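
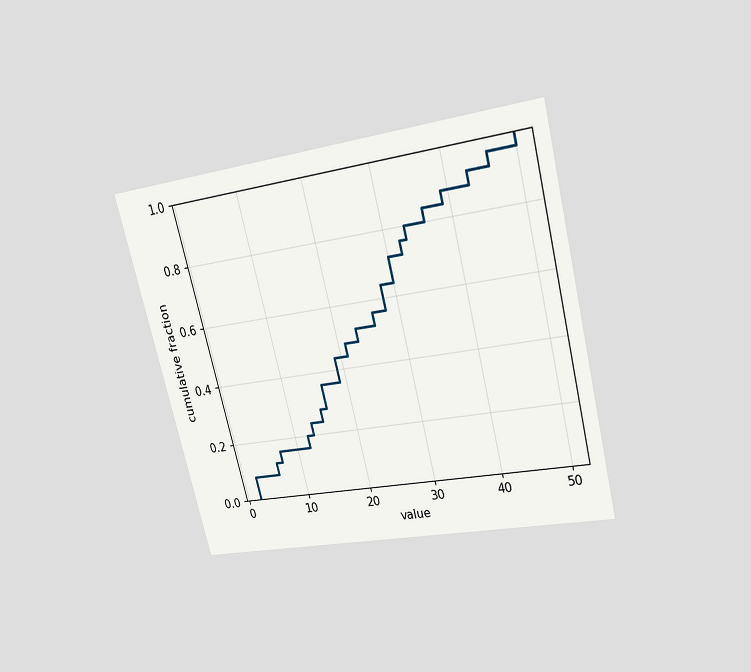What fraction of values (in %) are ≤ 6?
12%

The chart is tilted about 14° counter-clockwise and viewed slightly from above. At x=6 the ECDF step is at 12%.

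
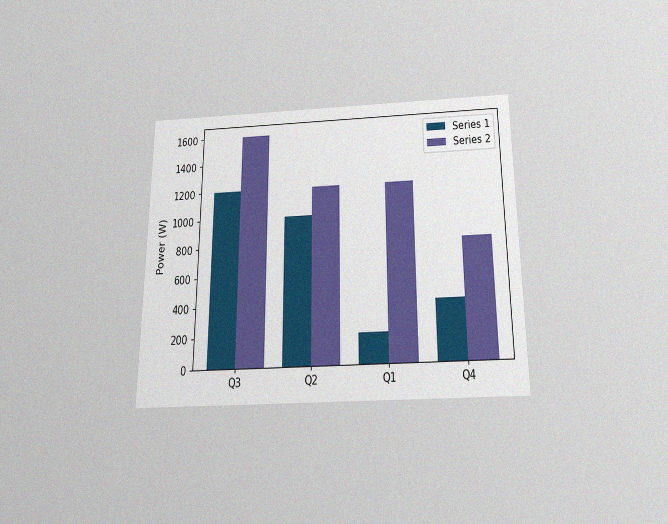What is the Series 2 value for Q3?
1600W

The chart is viewed slightly from below, with some photo noise. The Series 2 bar at Q3 reaches 1600W on the y-axis.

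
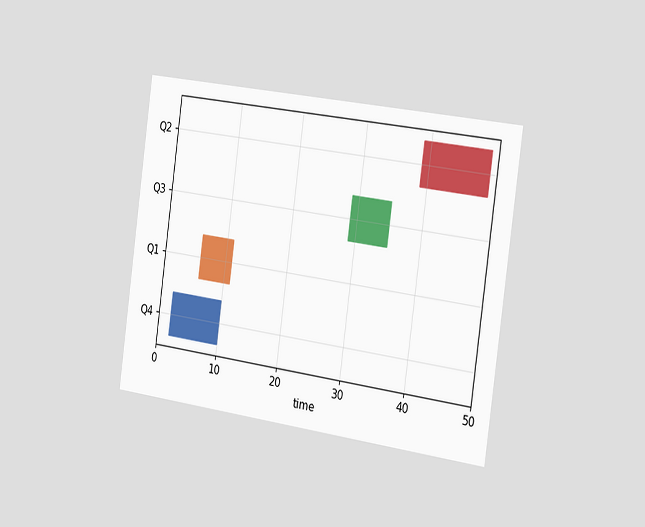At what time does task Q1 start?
6

The chart is tilted about 8° clockwise and viewed slightly from the right. The Q1 bar begins at t=6.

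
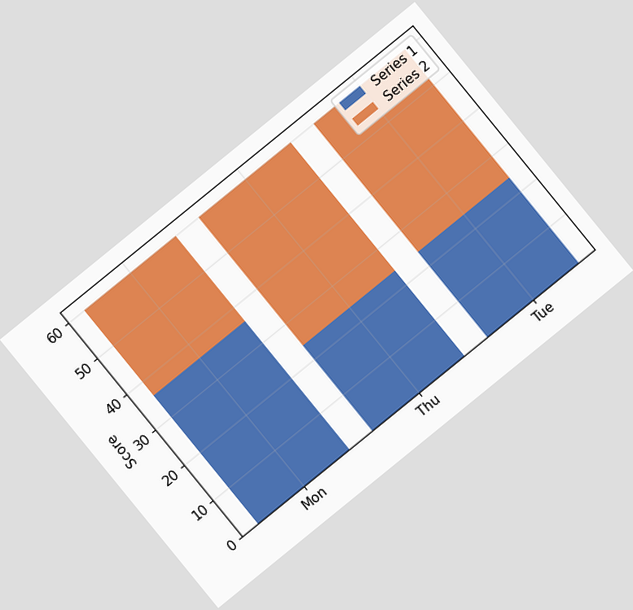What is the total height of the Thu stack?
60

The chart is tilted about 39° counter-clockwise. The Thu stack's top reaches 60 on the y-axis.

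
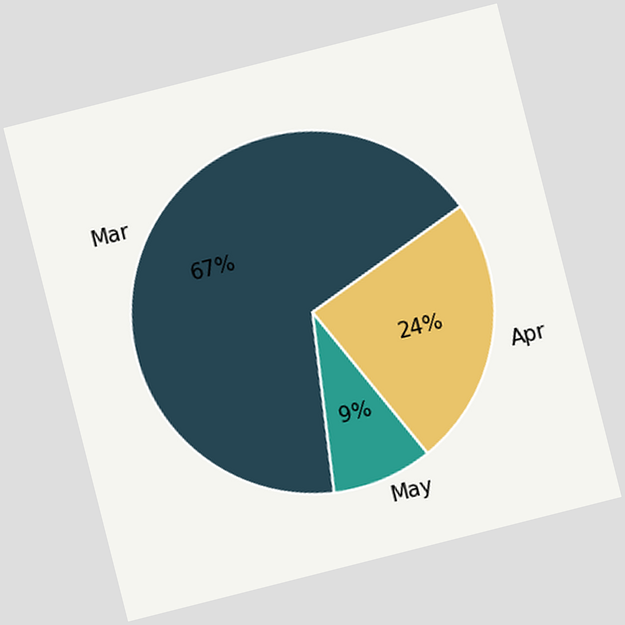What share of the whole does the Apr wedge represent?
24%

The chart is tilted about 14° counter-clockwise. The Apr slice takes up 24% of the pie.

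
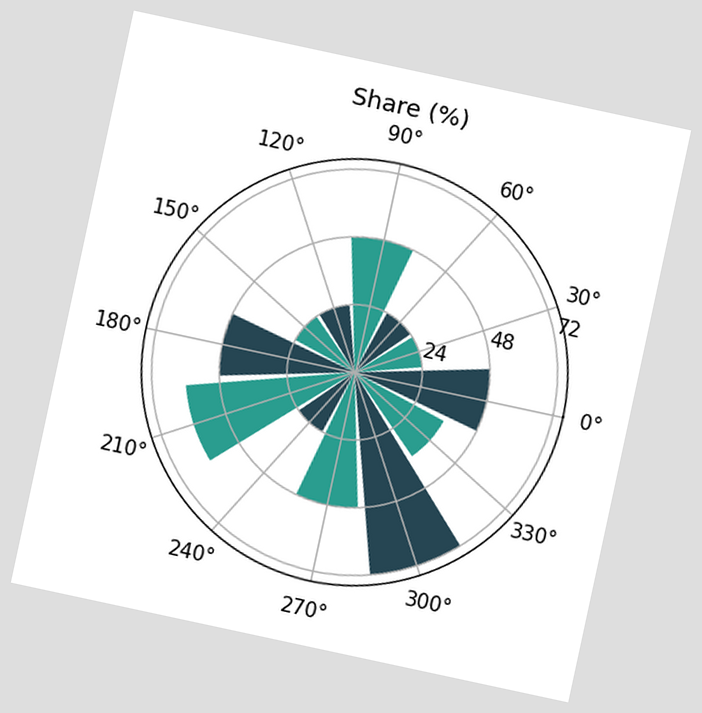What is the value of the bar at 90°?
48%

The chart is tilted about 12° clockwise. The bar at 90° reaches 48% on the radial axis.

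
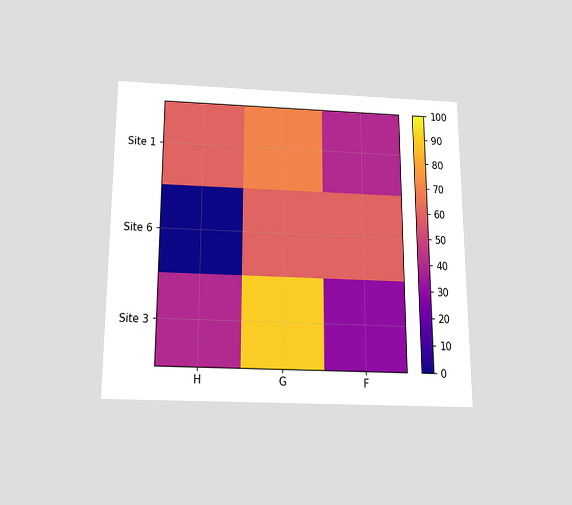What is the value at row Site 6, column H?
0

The chart is viewed slightly from below. Matching cell (Site 6, H) against the colorbar gives 0.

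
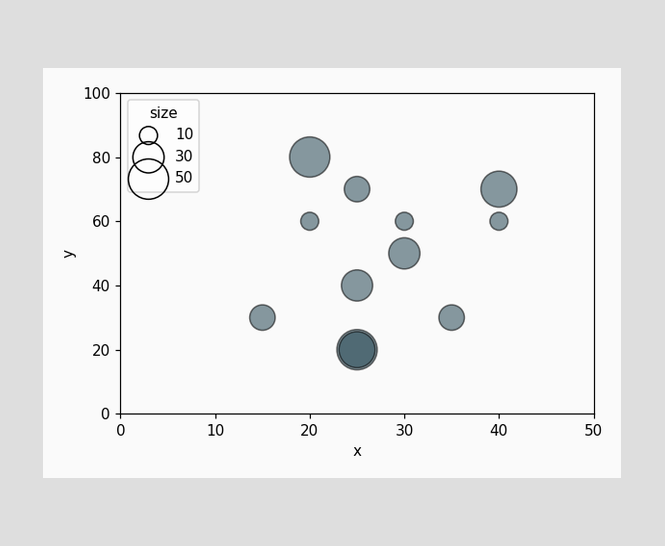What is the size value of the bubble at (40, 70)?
Matching the bubble at (40, 70) against the size legend gives 40.

40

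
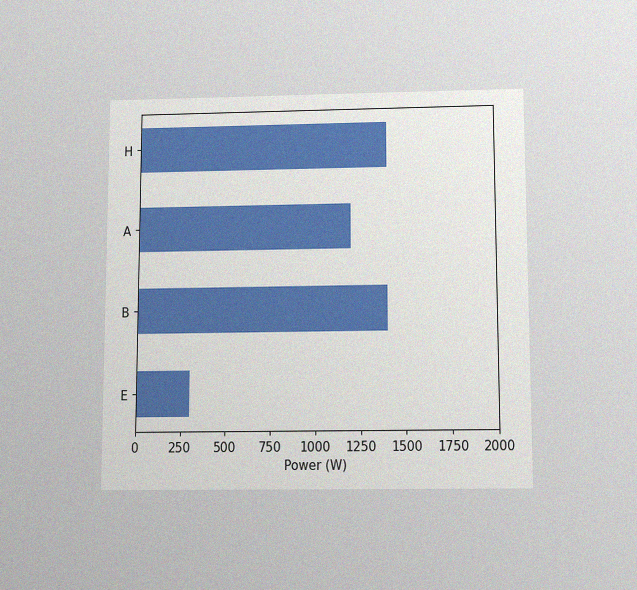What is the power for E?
The chart is viewed slightly from below, with some photo noise. Reading along the chart's x-axis, the E bar reaches 300W.

300W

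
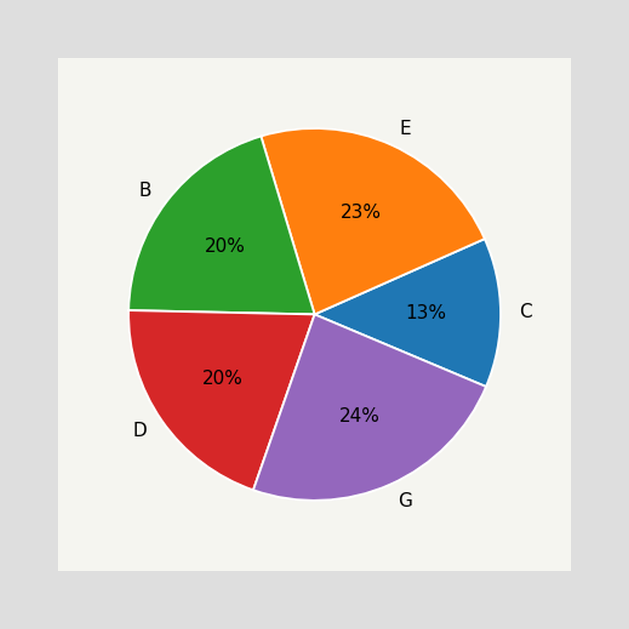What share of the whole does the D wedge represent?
The D slice takes up 20% of the pie.

20%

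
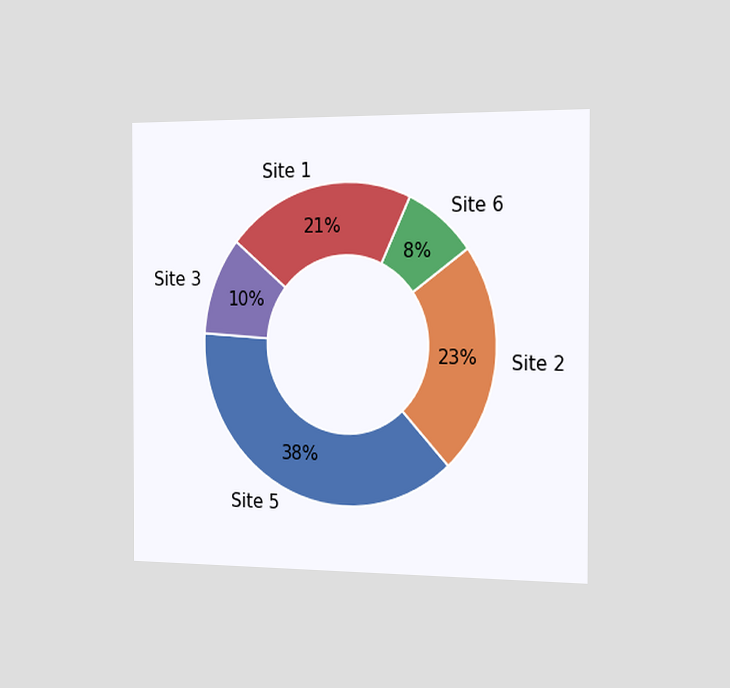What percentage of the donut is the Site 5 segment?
38%

The chart is viewed slightly from the right. The Site 5 segment takes up 38% of the ring.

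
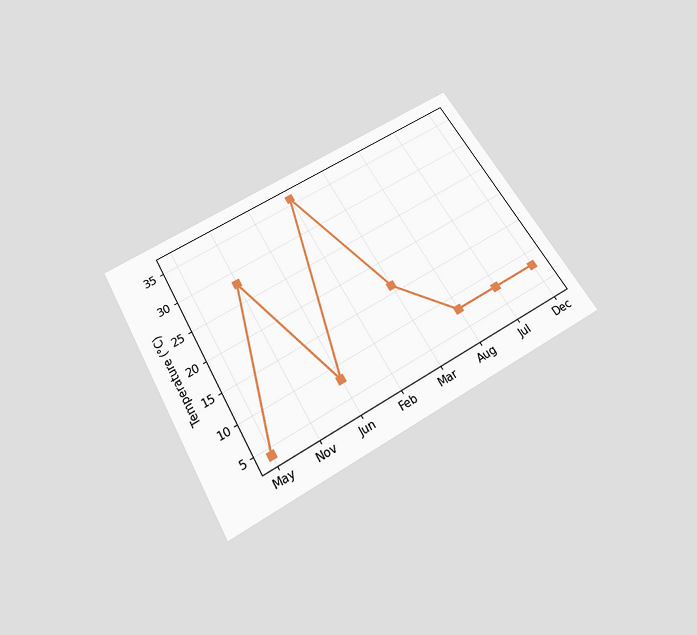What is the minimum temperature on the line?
The chart is tilted about 30° counter-clockwise and viewed slightly from below. The lowest point is at May, and reading across to the y-axis gives 4°C.

4°C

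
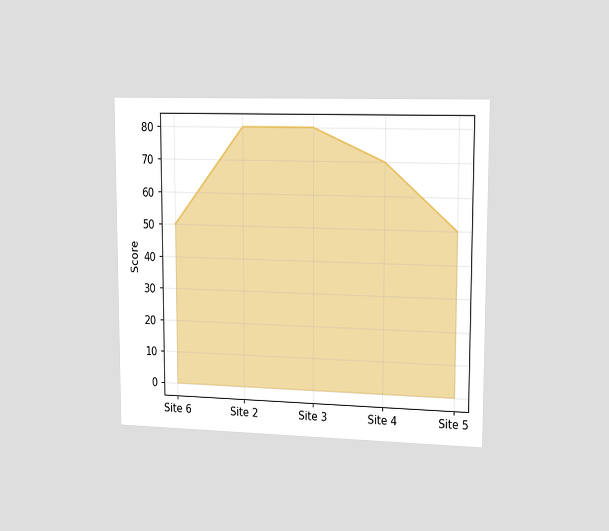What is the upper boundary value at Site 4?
70

The chart is viewed slightly from the right. At Site 4 the upper boundary is at 70.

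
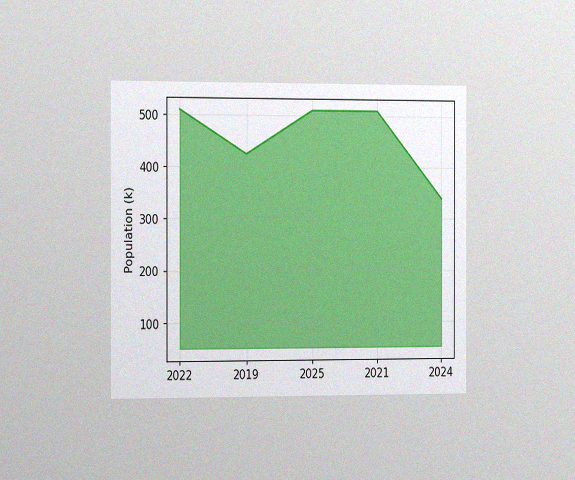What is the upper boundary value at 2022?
The chart is viewed slightly from the left, with some photo noise. At 2022 the upper boundary is at 510k.

510k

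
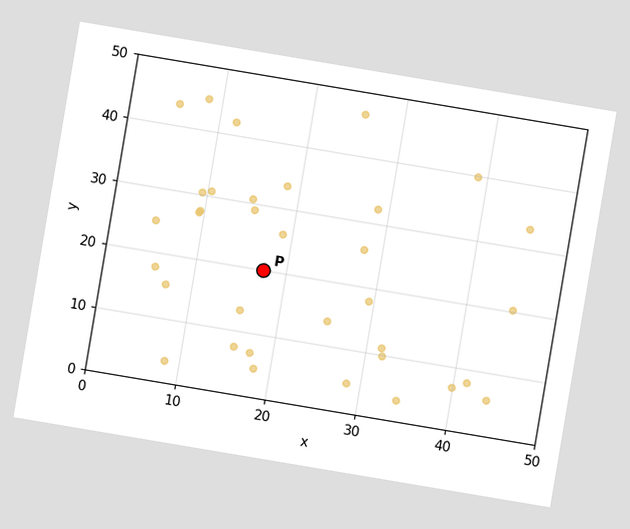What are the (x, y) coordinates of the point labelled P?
The chart is tilted about 10° clockwise. Following the gridlines from P to each axis, P sits at (17.5, 20).

(17.5, 20)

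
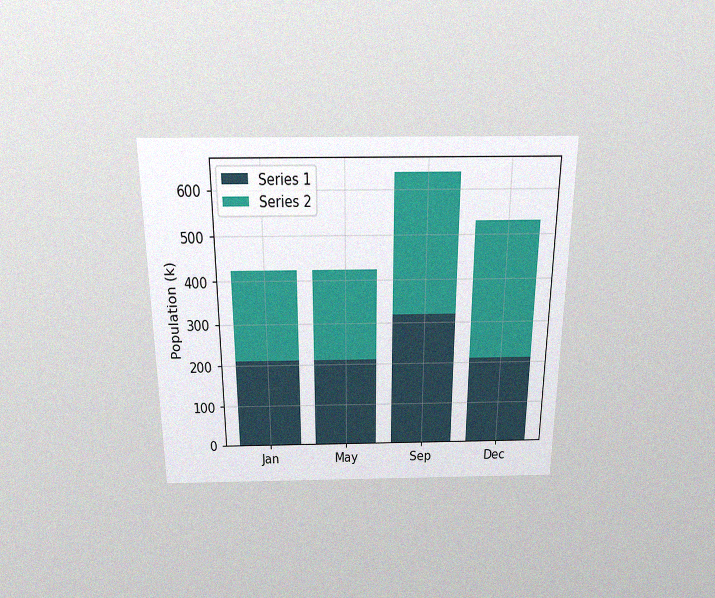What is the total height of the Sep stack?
636k

The chart is viewed slightly from above, with some photo noise. The Sep stack's top reaches 636k on the y-axis.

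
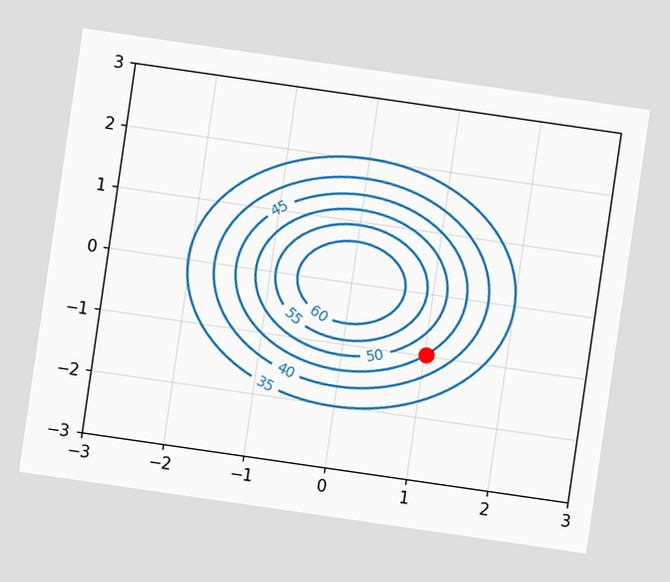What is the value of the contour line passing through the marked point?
The chart is tilted about 8° clockwise. The marked point sits on the contour labelled 45.

45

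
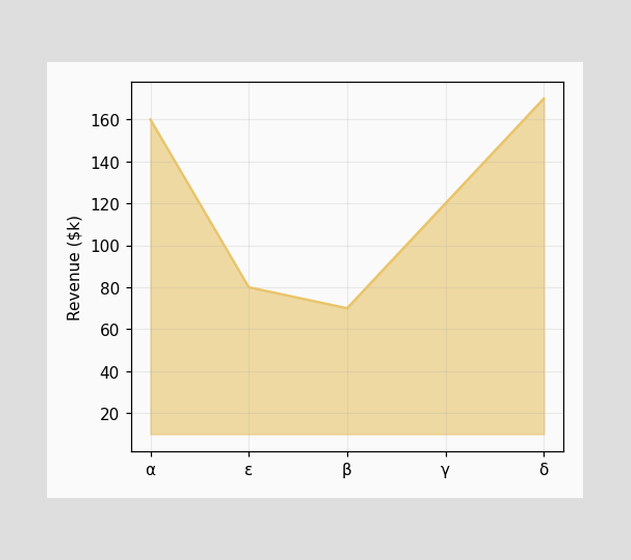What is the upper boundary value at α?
At α the upper boundary is at $160k.

$160k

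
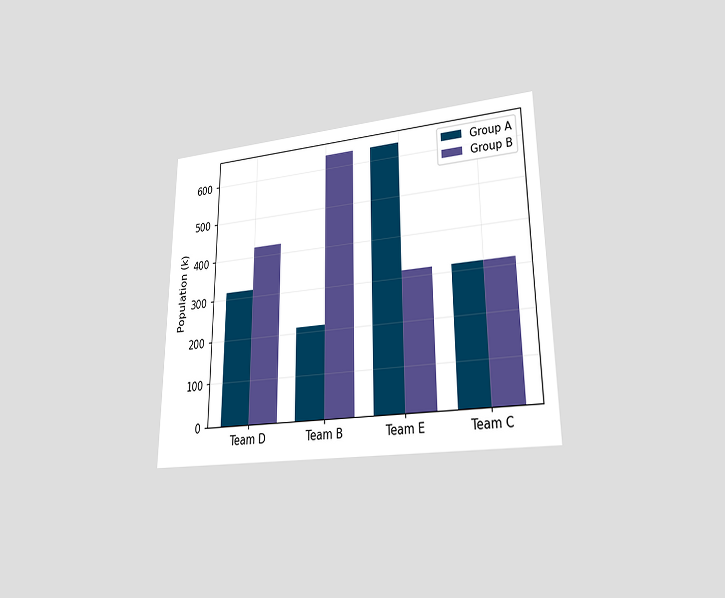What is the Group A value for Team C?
318k

The chart is viewed at a slight angle. The Group A bar at Team C reaches 318k on the y-axis.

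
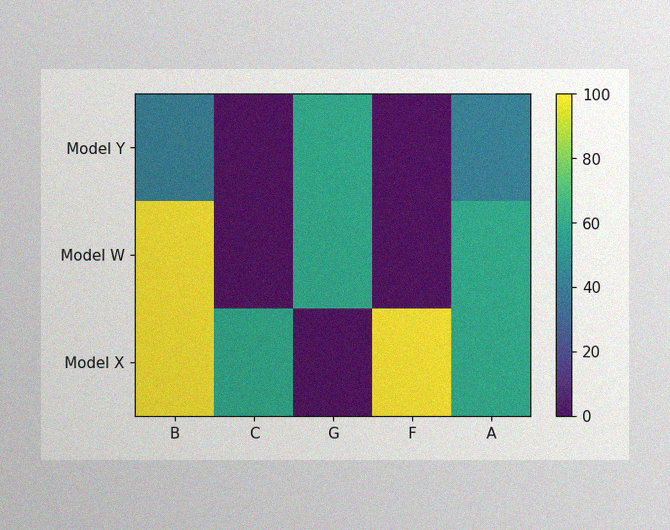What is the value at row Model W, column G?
60

The image has some photo noise and uneven lighting. Matching cell (Model W, G) against the colorbar gives 60.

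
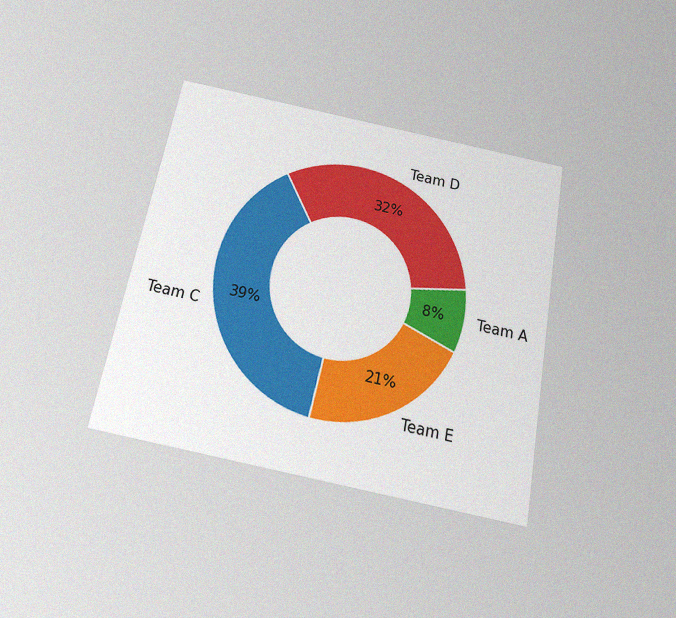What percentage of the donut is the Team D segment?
The chart is tilted about 11° clockwise and viewed slightly from below, with some photo noise. The Team D segment takes up 32% of the ring.

32%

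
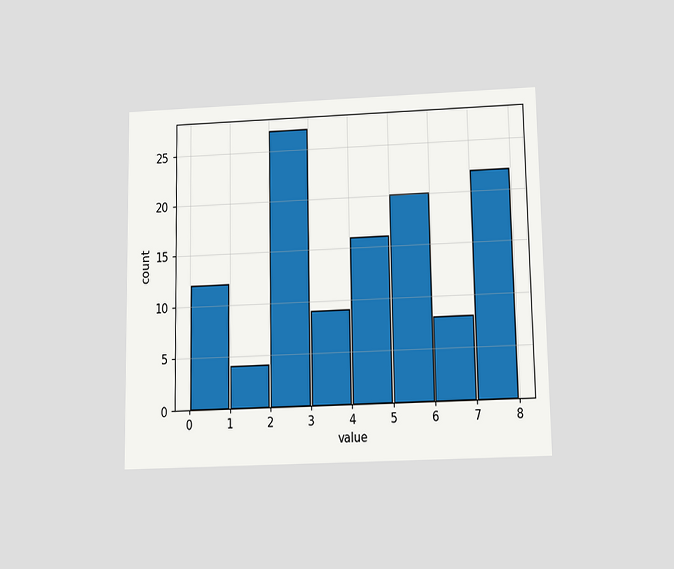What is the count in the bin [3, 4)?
9

The chart is viewed slightly from below. The [3, 4) bin has height 9.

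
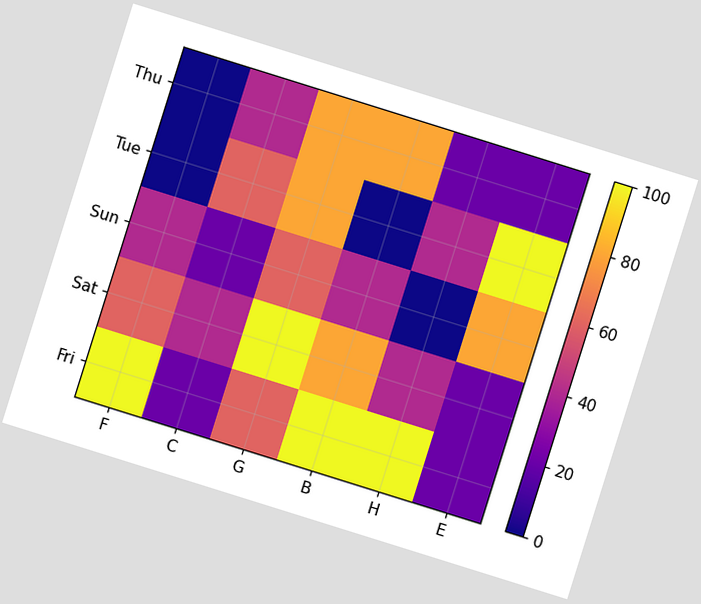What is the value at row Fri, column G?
The chart is tilted about 17° clockwise. Matching cell (Fri, G) against the colorbar gives 60.

60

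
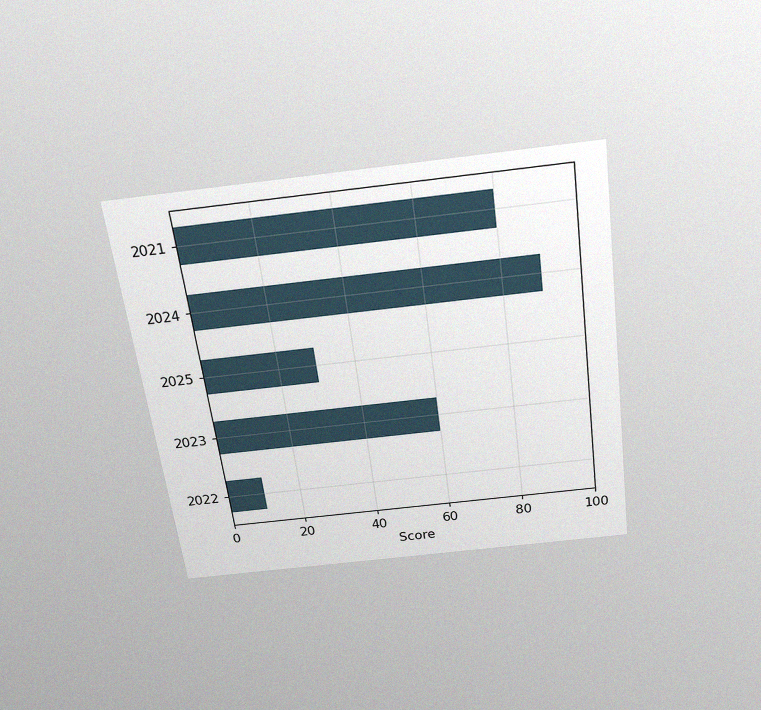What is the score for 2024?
The chart is tilted about 8° counter-clockwise and viewed slightly from above, with some photo noise. Reading along the chart's x-axis, the 2024 bar reaches 90.

90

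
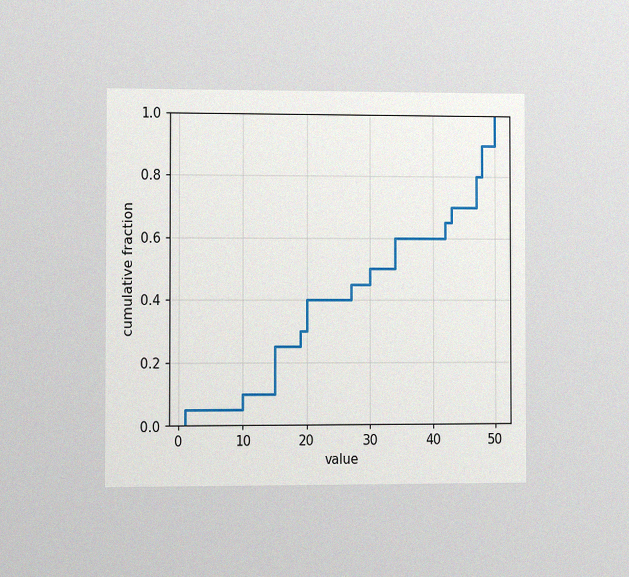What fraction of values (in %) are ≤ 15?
25%

The chart is viewed at a slight angle, with some photo noise. At x=15 the ECDF step is at 25%.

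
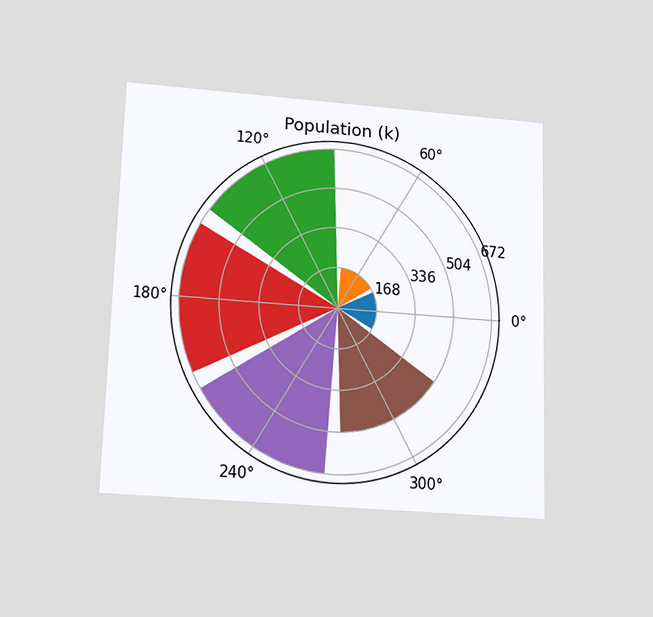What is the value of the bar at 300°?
The chart is viewed slightly from below. The bar at 300° reaches 504k on the radial axis.

504k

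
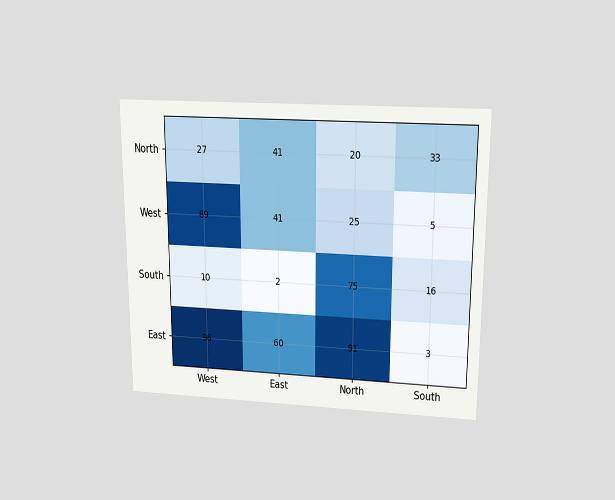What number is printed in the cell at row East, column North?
91

The chart is viewed slightly from above. The (East, North) cell reads 91.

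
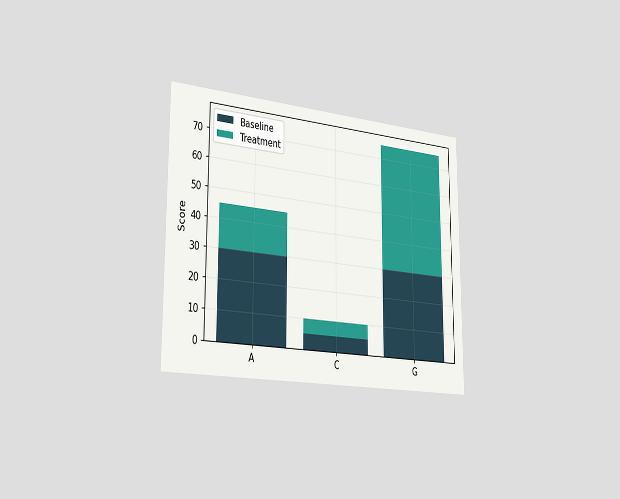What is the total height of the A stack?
45

The chart is viewed slightly from the left. The A stack's top reaches 45 on the y-axis.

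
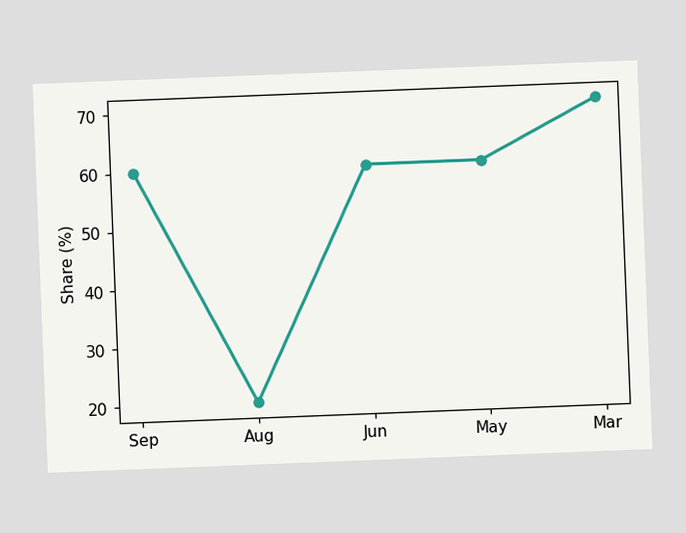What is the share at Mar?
The chart is tilted about 2° counter-clockwise. At Mar, the line is at 70%.

70%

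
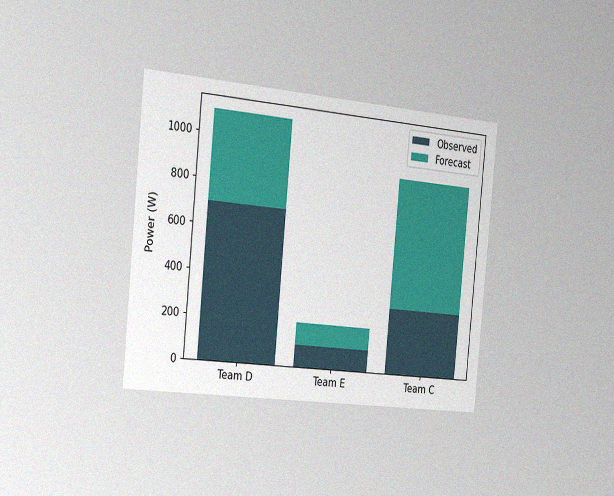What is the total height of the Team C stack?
The chart is tilted about 5° clockwise and viewed slightly from the left, with some photo noise. The Team C stack's top reaches 900W on the y-axis.

900W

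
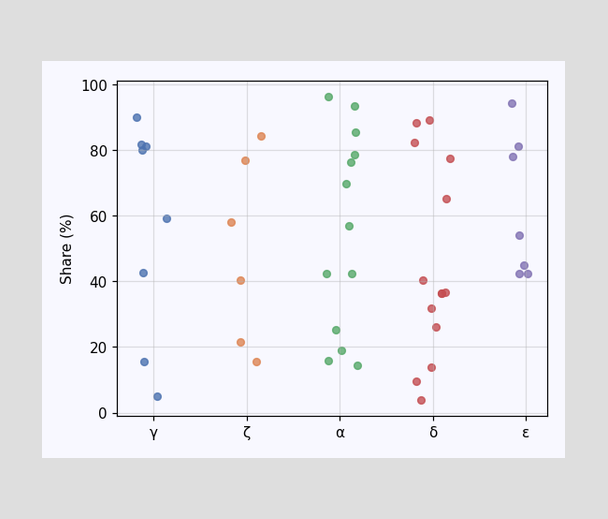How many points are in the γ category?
8

Counting the markers in the γ column gives 8.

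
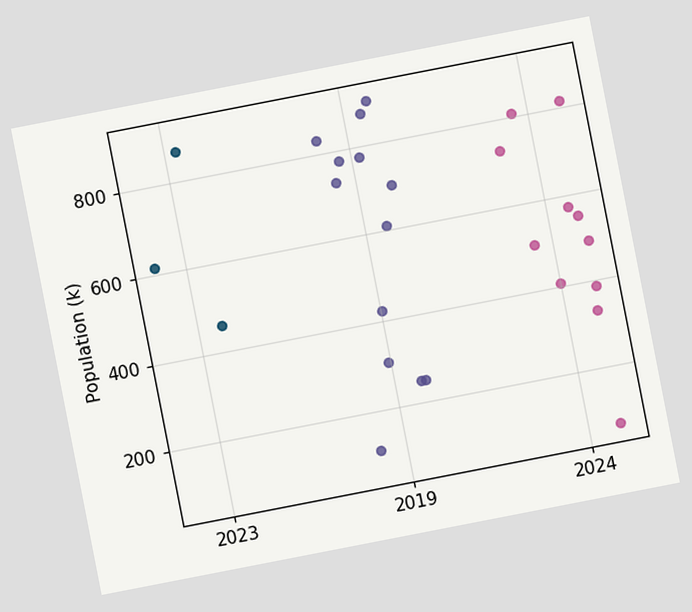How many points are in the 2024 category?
The chart is tilted about 11° counter-clockwise. Counting the markers in the 2024 column gives 11.

11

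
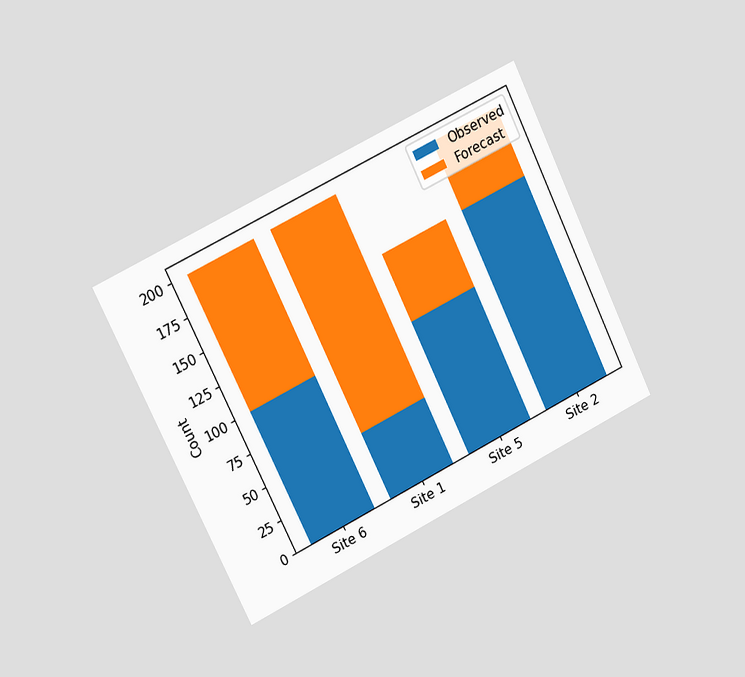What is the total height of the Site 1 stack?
The chart is tilted about 26° counter-clockwise and viewed slightly from the left. The Site 1 stack's top reaches 200 on the y-axis.

200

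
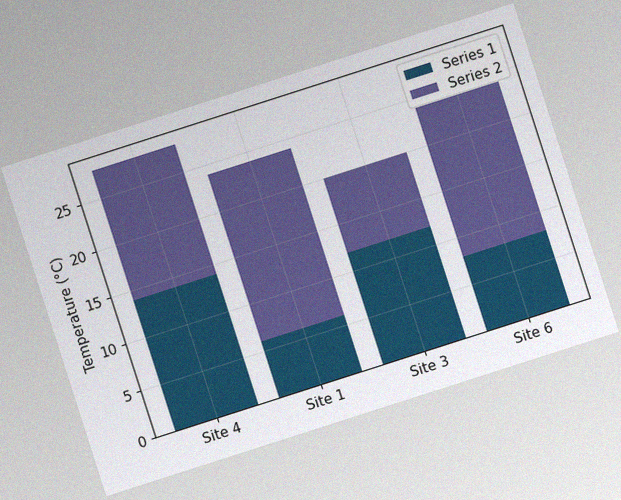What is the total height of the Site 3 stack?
The chart is tilted about 18° counter-clockwise, with some photo noise. The Site 3 stack's top reaches 20°C on the y-axis.

20°C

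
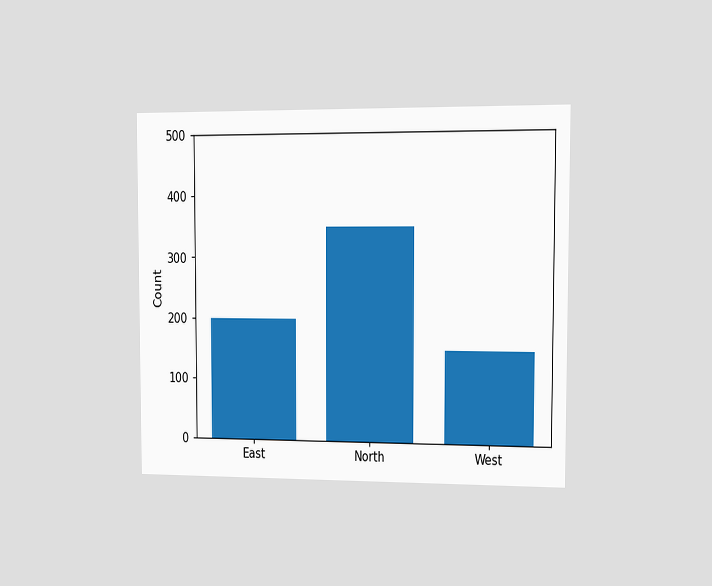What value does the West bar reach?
The chart is viewed slightly from the right. Reading along the chart's y-axis, the West bar reaches 150.

150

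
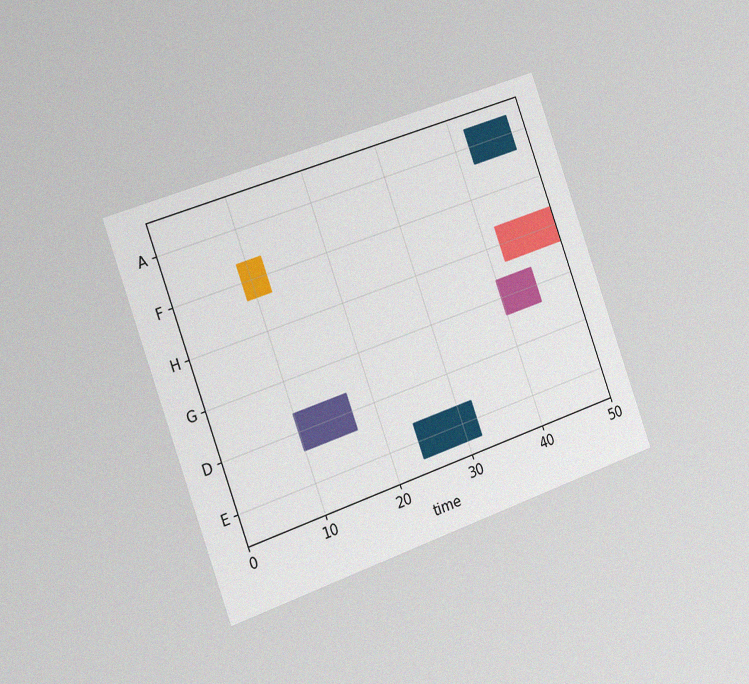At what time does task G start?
The chart is tilted about 20° counter-clockwise and viewed slightly from the left, with some photo noise. The G bar begins at t=40.

40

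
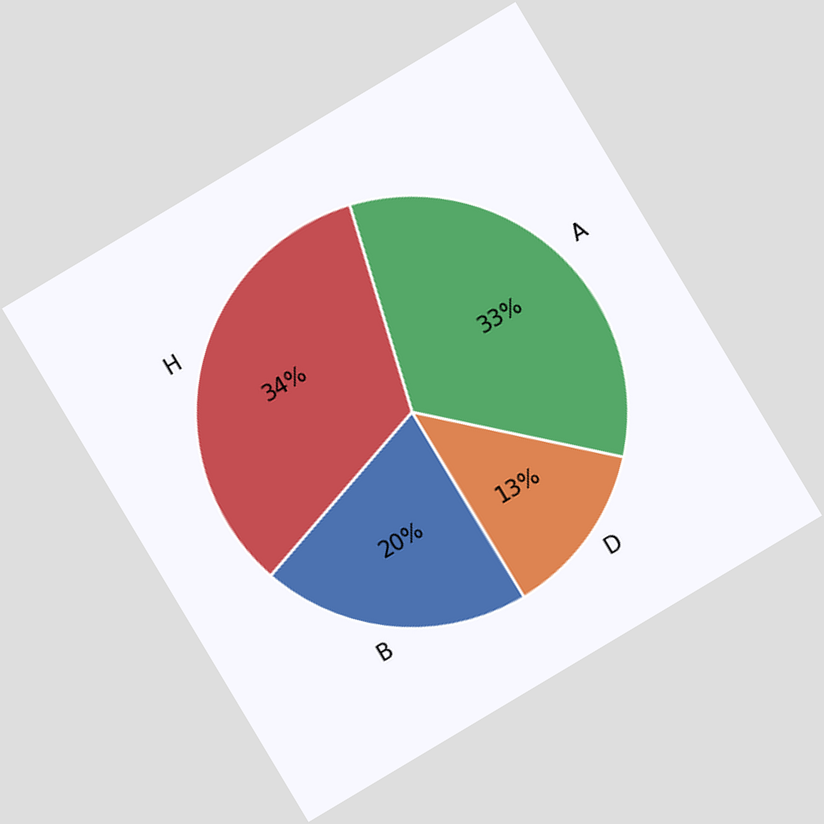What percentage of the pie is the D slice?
13%

The chart is tilted about 31° counter-clockwise. The D slice takes up 13% of the pie.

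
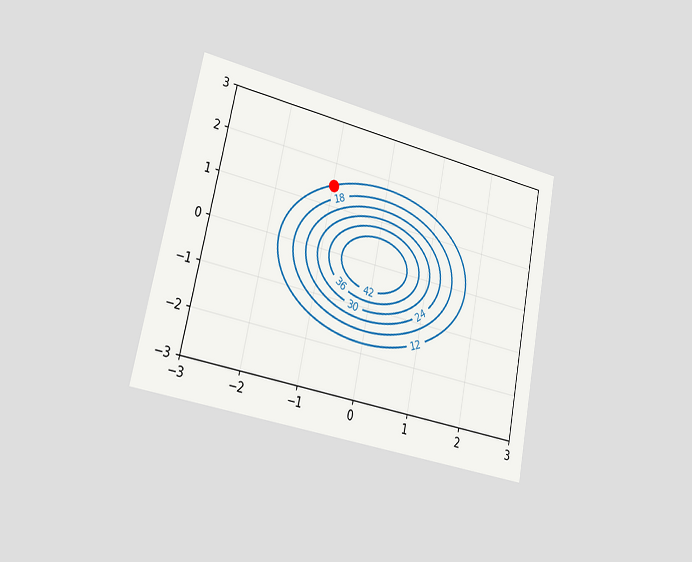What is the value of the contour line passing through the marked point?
12

The chart is tilted about 12° clockwise and viewed slightly from the left. The marked point sits on the contour labelled 12.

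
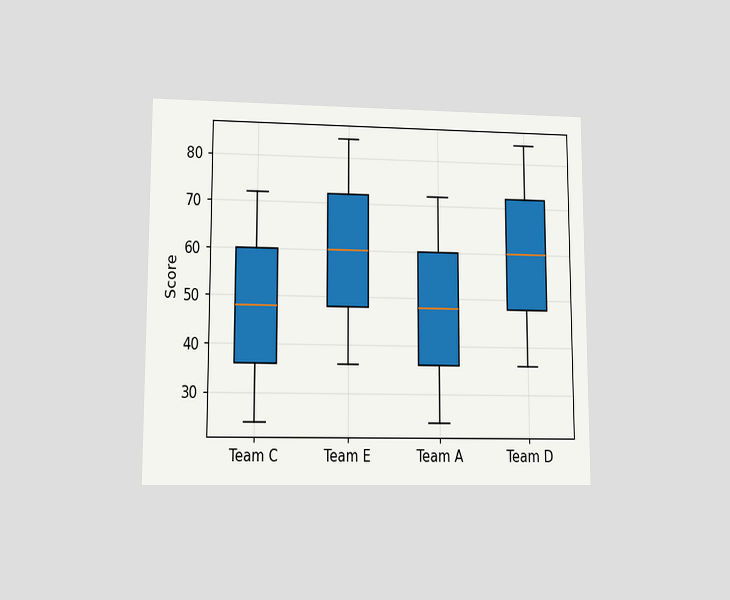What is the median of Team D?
60

The chart is viewed at a slight angle. The median line in the Team D box sits at 60.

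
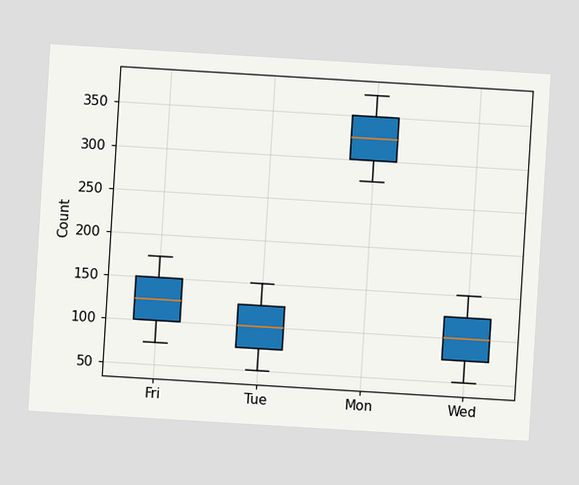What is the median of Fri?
125

The chart is tilted about 3° clockwise. The median line in the Fri box sits at 125.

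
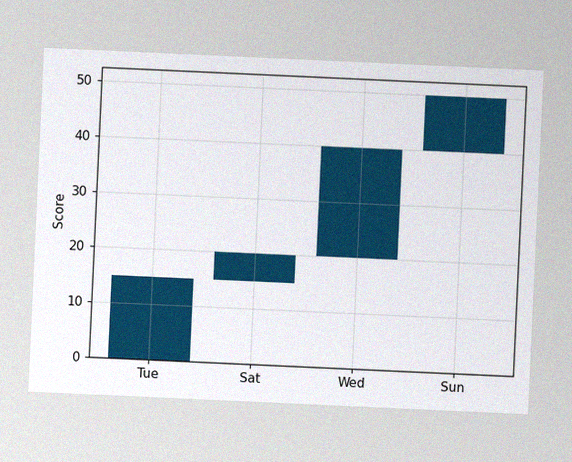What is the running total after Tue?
The chart is tilted about 3° clockwise, with some photo noise. After Tue the running total reaches 15.

15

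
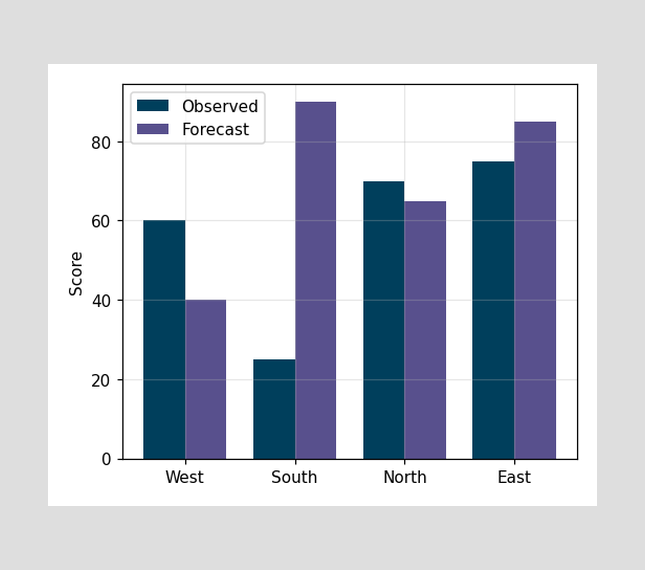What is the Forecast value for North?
65

The Forecast bar at North reaches 65 on the y-axis.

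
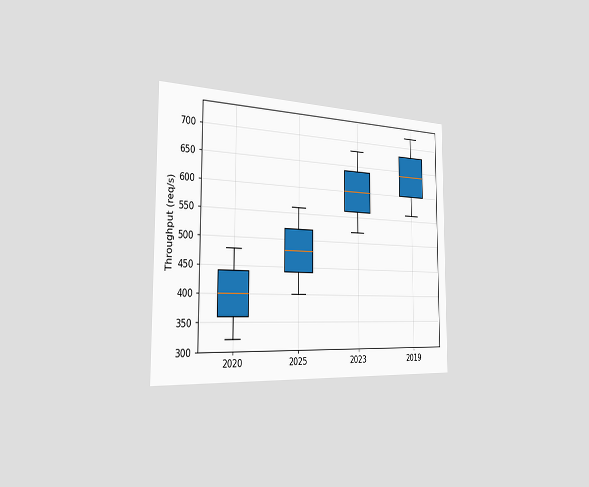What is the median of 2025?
The chart is viewed slightly from the left. The median line in the 2025 box sits at 480req/s.

480req/s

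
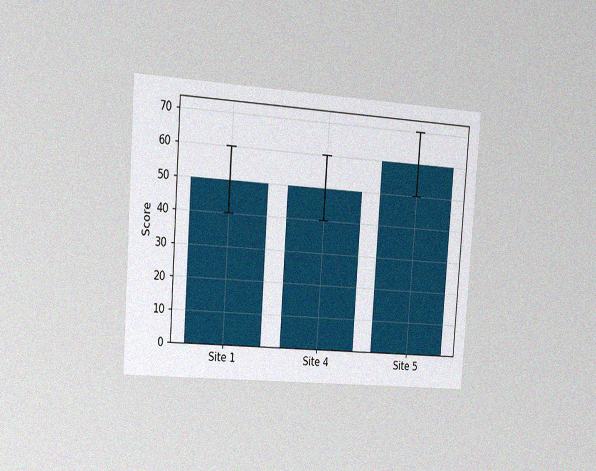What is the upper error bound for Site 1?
60

The chart is tilted about 4° clockwise and viewed slightly from the left, with some photo noise. The Site 1 bar's upper whisker reaches 60.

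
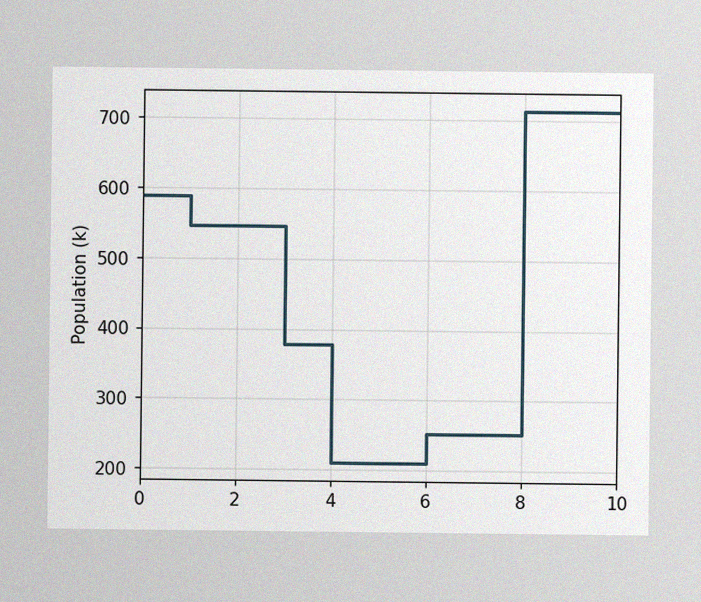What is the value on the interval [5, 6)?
The image has some photo noise and uneven lighting. On [5, 6) the step sits at 210k.

210k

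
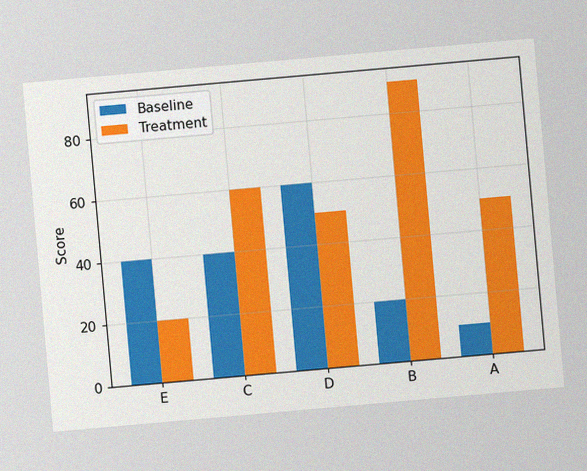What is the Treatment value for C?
60

The chart is tilted about 5° counter-clockwise, with some photo noise. The Treatment bar at C reaches 60 on the y-axis.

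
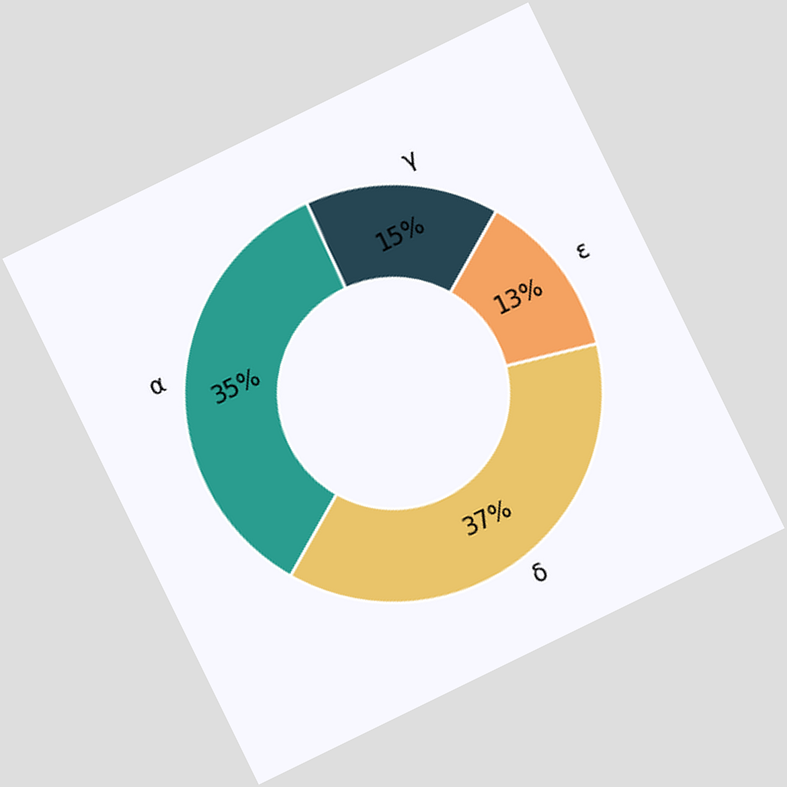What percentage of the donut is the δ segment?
The chart is tilted about 26° counter-clockwise. The δ segment takes up 37% of the ring.

37%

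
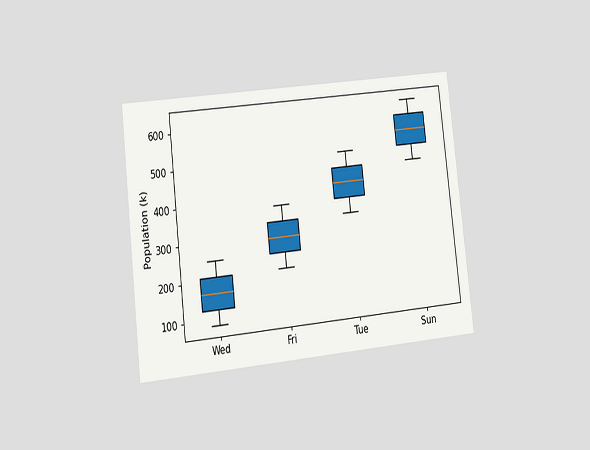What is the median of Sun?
The chart is tilted about 6° counter-clockwise and viewed at a slight angle. The median line in the Sun box sits at 546k.

546k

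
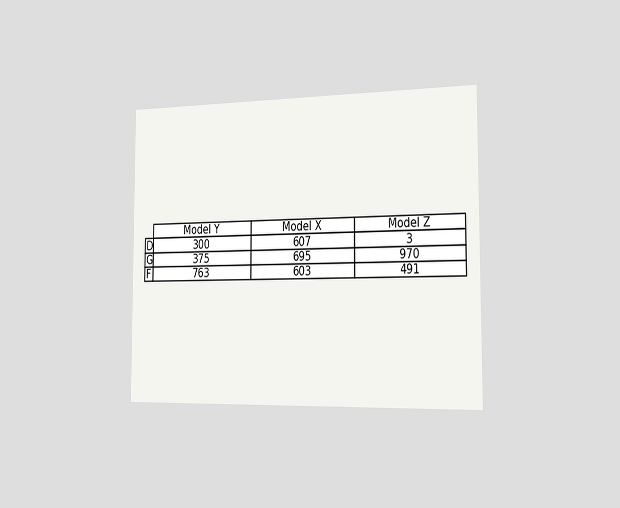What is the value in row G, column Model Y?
The chart is viewed slightly from the right. The (G, Model Y) cell reads 375.

375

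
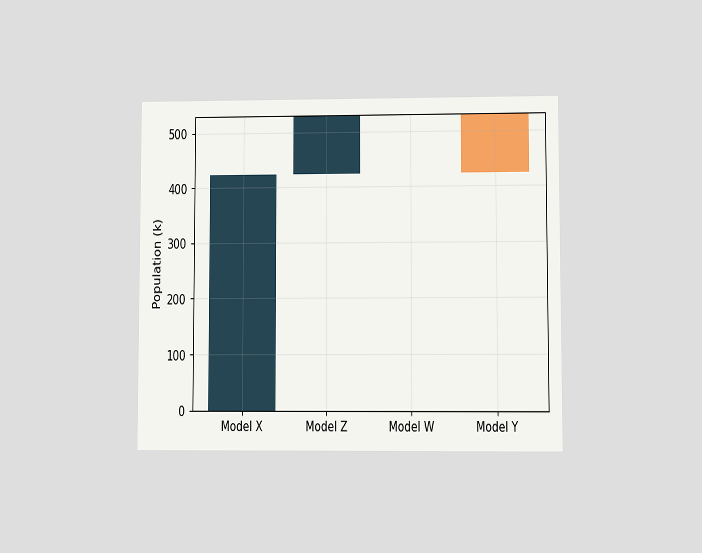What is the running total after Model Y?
424k

The chart is viewed at a slight angle. After Model Y the running total reaches 424k.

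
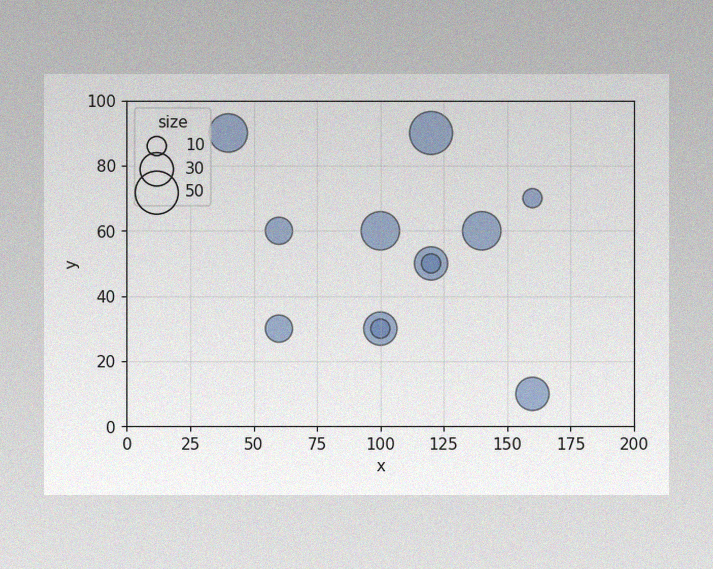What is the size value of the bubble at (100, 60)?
The image has some photo noise and uneven lighting. Matching the bubble at (100, 60) against the size legend gives 40.

40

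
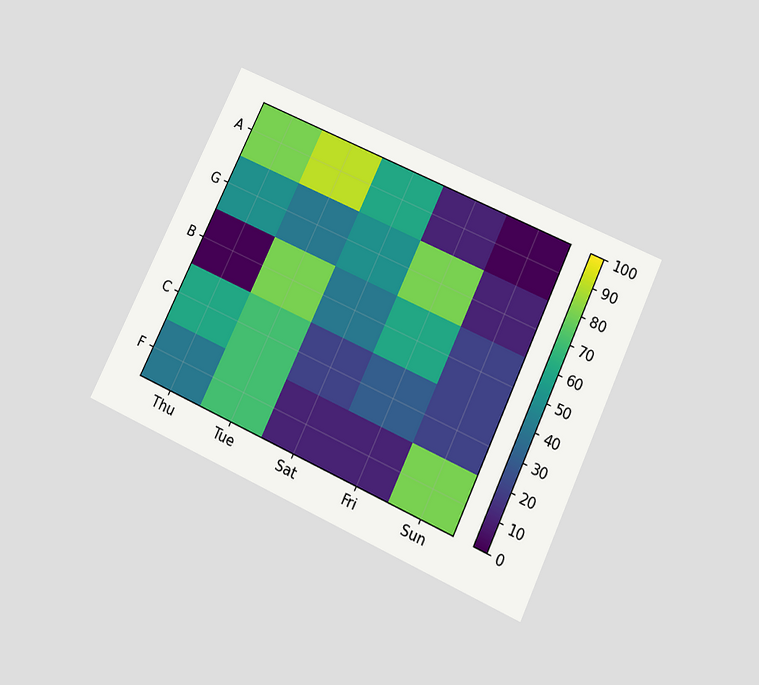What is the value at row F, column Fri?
10

The chart is tilted about 25° clockwise and viewed slightly from below. Matching cell (F, Fri) against the colorbar gives 10.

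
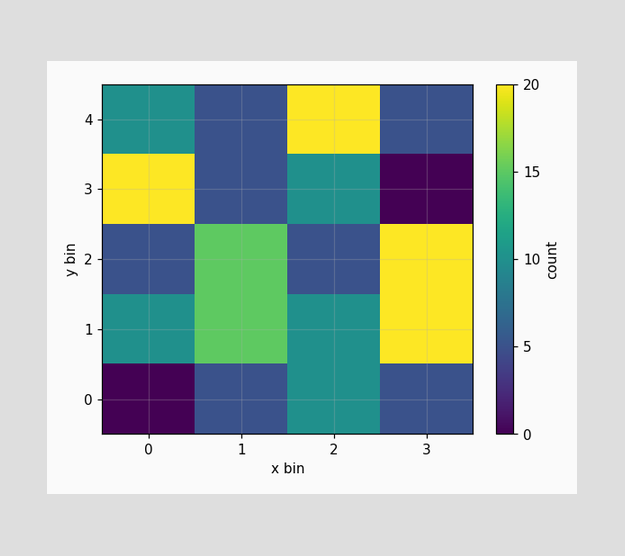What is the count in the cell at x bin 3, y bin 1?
Matching the cell (3, 1) against the colorbar gives 20.

20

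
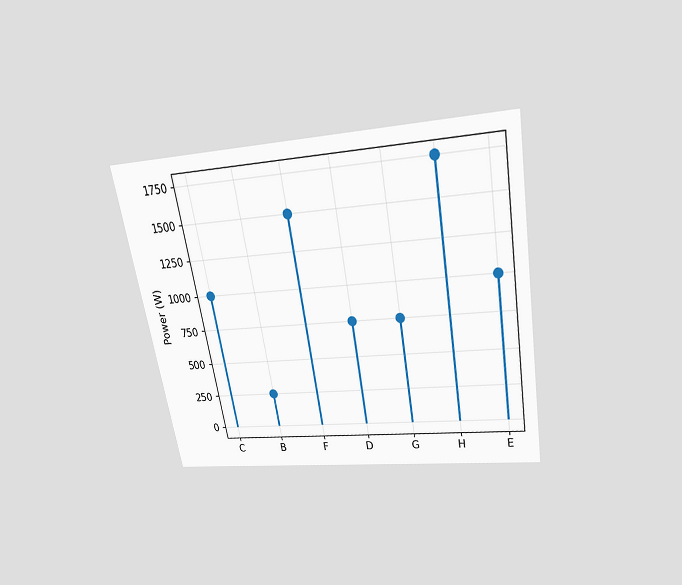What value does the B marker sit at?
The chart is tilted about 10° counter-clockwise and viewed slightly from above. The B marker sits at 250W.

250W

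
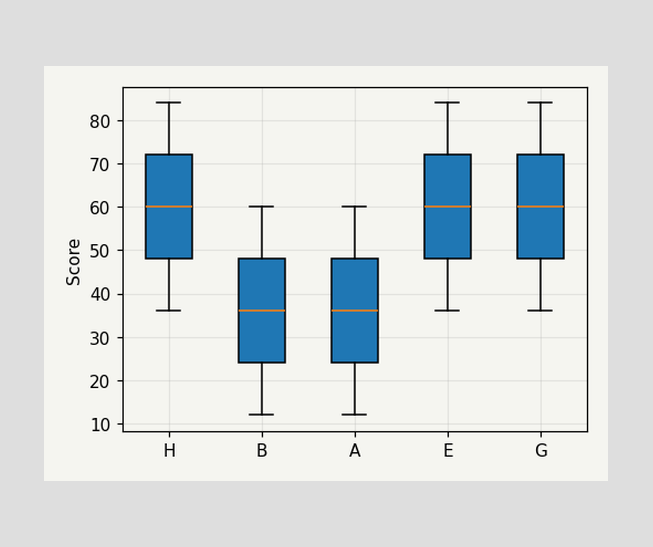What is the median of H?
60

The median line in the H box sits at 60.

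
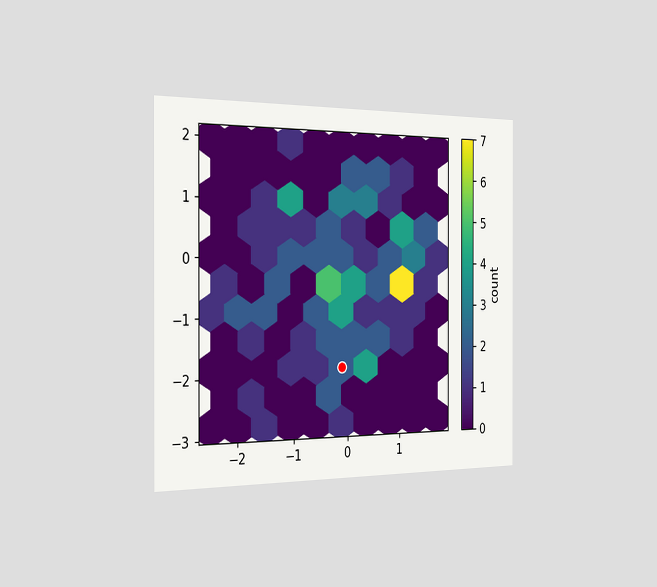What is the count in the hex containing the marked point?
2

The chart is viewed slightly from the left. The marked hex reads 2 on the colorbar.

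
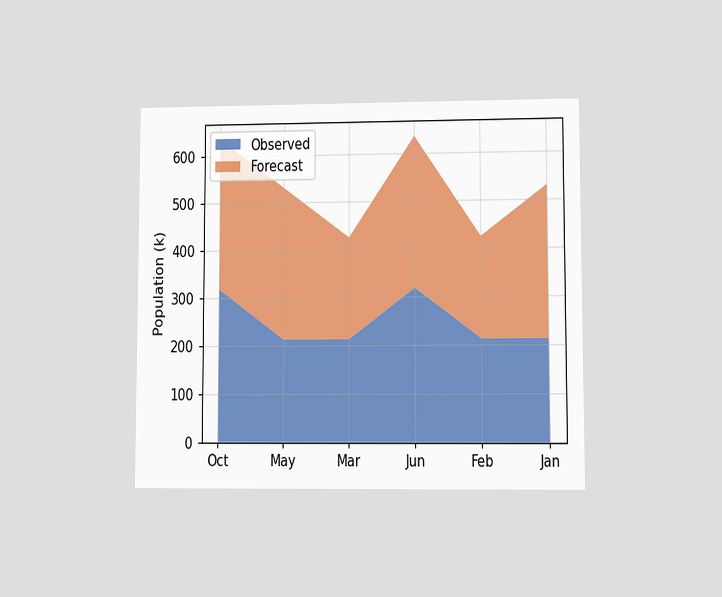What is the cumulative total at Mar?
424k

The chart is viewed at a slight angle. The stacked total at Mar reaches 424k.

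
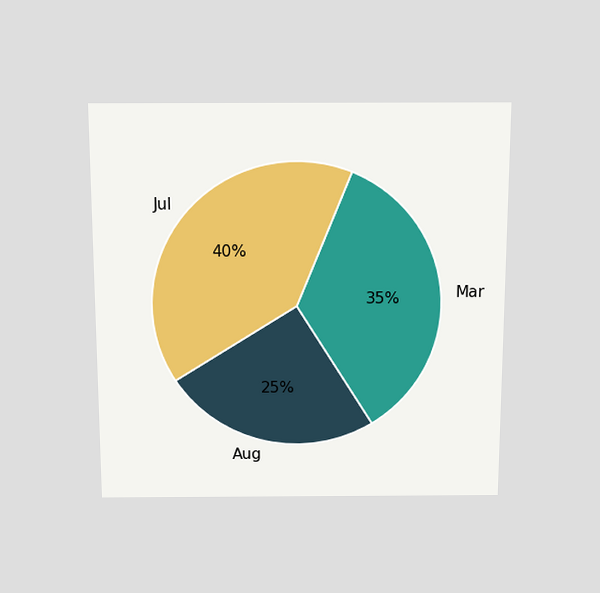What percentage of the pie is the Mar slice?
35%

The chart is viewed slightly from above. The Mar slice takes up 35% of the pie.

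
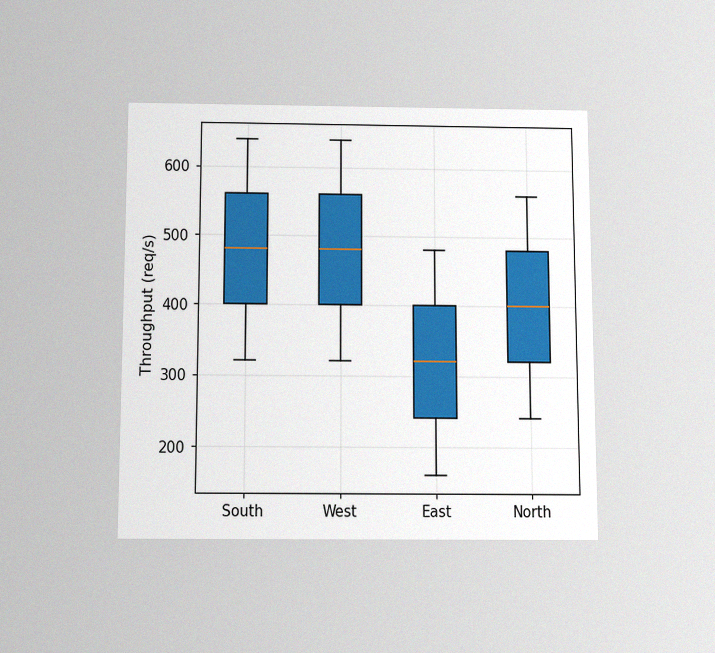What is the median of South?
480req/s

The chart is viewed slightly from below, with some photo noise. The median line in the South box sits at 480req/s.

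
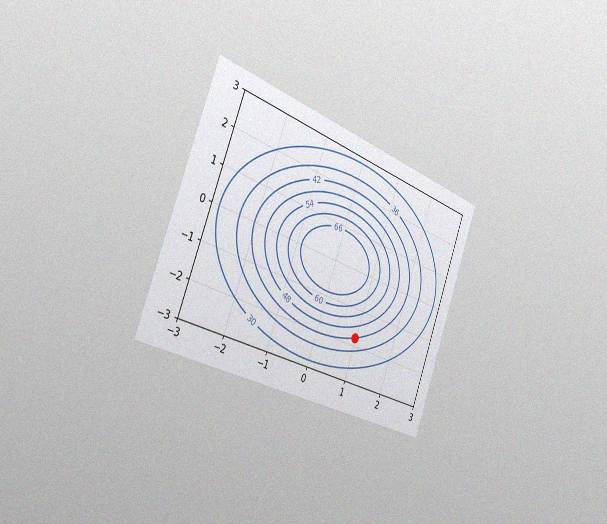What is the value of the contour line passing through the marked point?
The chart is tilted about 20° clockwise and viewed slightly from the left, with some photo noise. The marked point sits on the contour labelled 42.

42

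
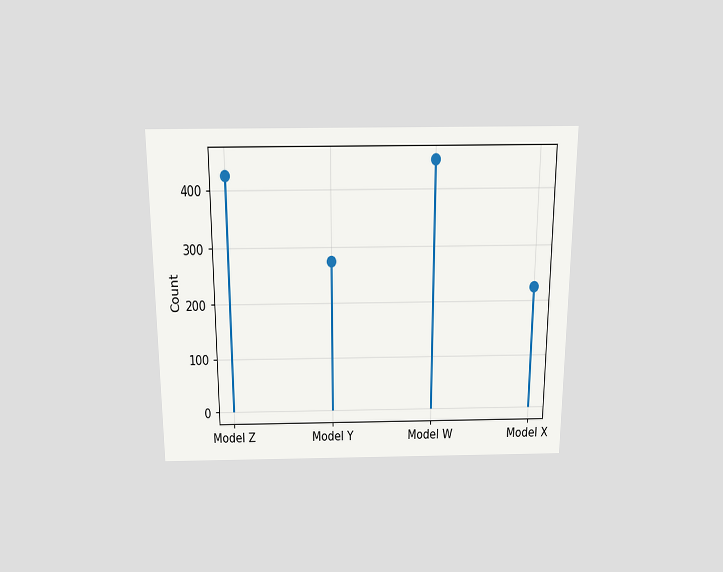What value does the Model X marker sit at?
The chart is viewed slightly from above. The Model X marker sits at 225.

225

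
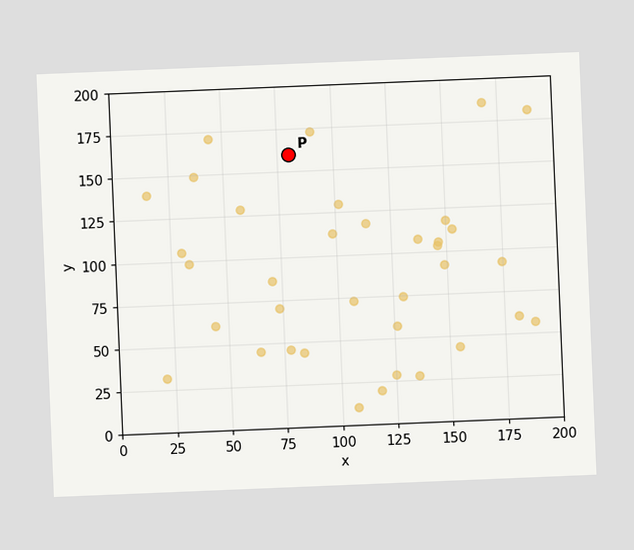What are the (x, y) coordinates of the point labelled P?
The chart is tilted about 2° counter-clockwise. Following the gridlines from P to each axis, P sits at (80, 160).

(80, 160)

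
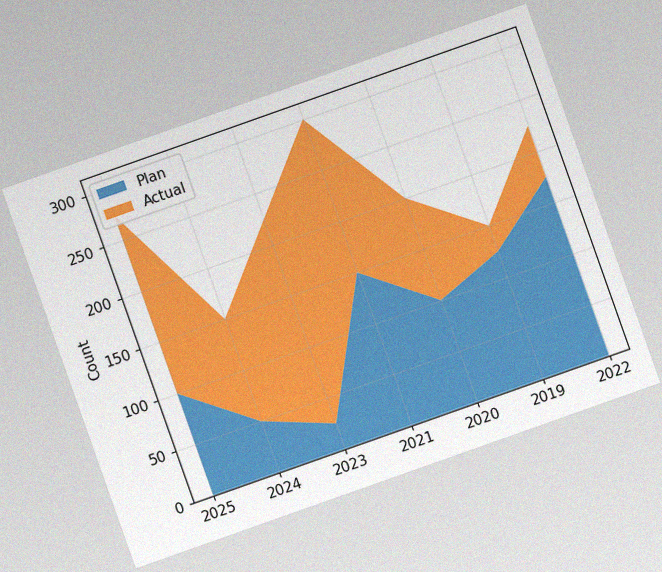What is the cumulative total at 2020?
The chart is tilted about 19° counter-clockwise, with some photo noise. The stacked total at 2020 reaches 200.

200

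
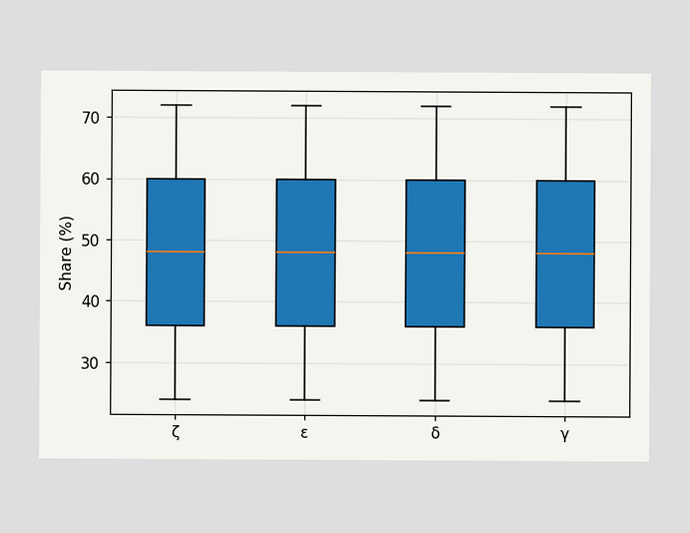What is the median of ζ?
The median line in the ζ box sits at 48%.

48%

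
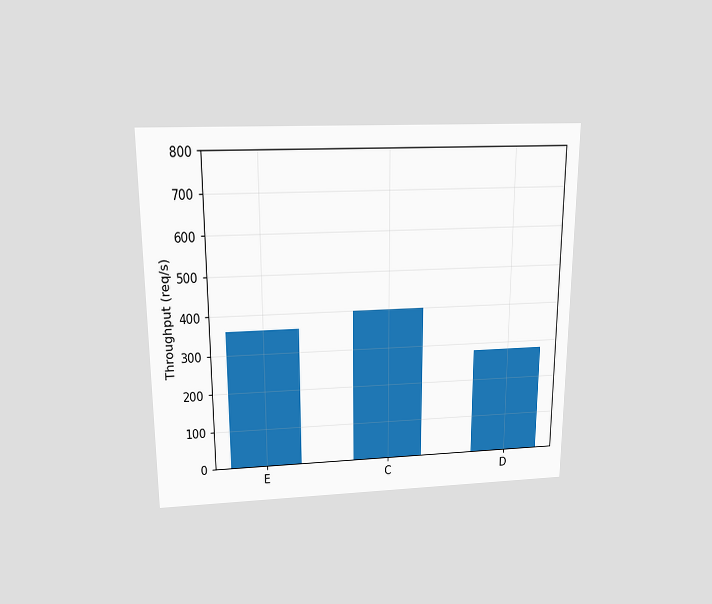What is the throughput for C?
The chart is viewed slightly from above. Reading along the chart's y-axis, the C bar reaches 400req/s.

400req/s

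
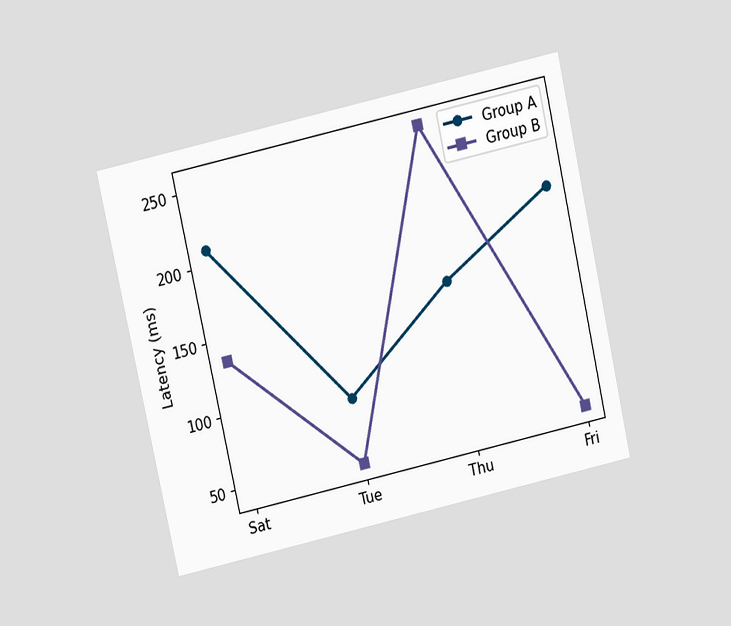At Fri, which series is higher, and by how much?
The chart is tilted about 13° counter-clockwise and viewed at a slight angle. At Fri, Group A sits above the other line by 150ms.

Group A, by 150ms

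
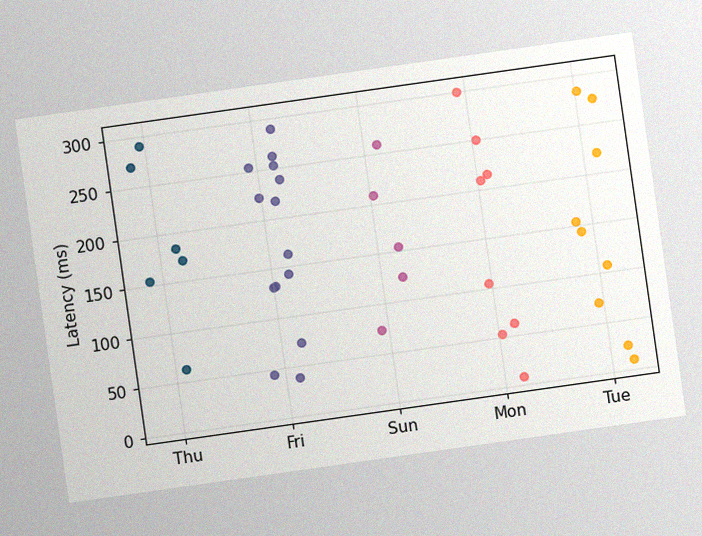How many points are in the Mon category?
The chart is tilted about 8° counter-clockwise, with some photo noise. Counting the markers in the Mon column gives 8.

8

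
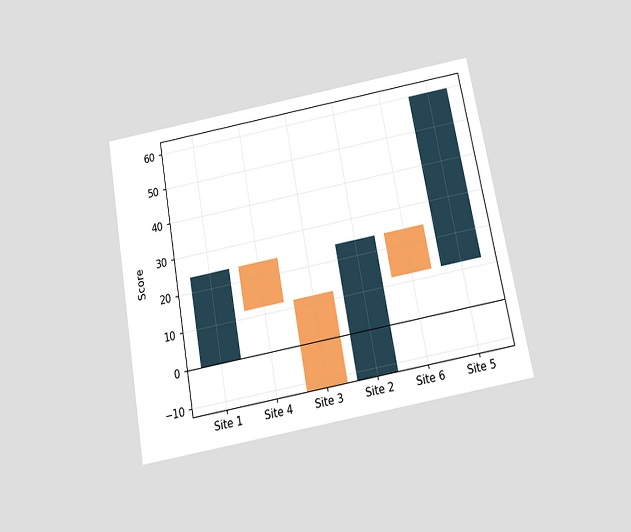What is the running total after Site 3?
The chart is tilted about 10° counter-clockwise and viewed slightly from below. After Site 3 the running total reaches -12.

-12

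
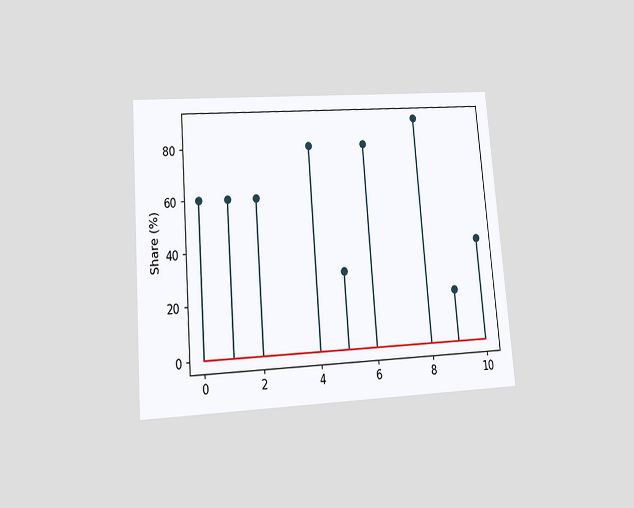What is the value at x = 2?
60%

The chart is tilted about 5° counter-clockwise and viewed at a slight angle. The stem at x=2 reaches 60%.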